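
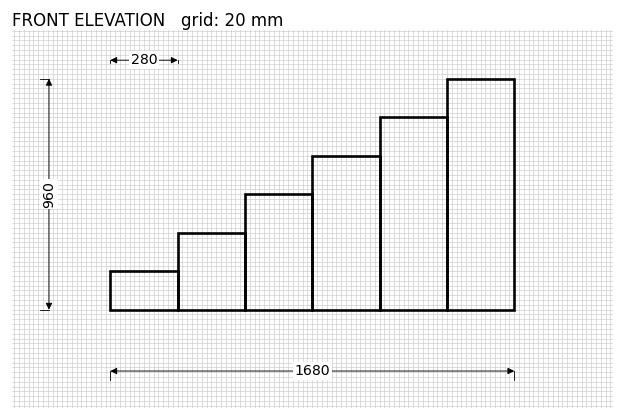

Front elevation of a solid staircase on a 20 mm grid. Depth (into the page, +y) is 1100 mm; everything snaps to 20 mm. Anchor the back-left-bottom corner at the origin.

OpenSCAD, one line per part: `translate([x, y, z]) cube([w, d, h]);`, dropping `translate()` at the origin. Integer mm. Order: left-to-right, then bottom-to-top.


cube([280, 1100, 160]);
translate([280, 0, 0]) cube([280, 1100, 320]);
translate([560, 0, 0]) cube([280, 1100, 480]);
translate([840, 0, 0]) cube([280, 1100, 640]);
translate([1120, 0, 0]) cube([280, 1100, 800]);
translate([1400, 0, 0]) cube([280, 1100, 960]);


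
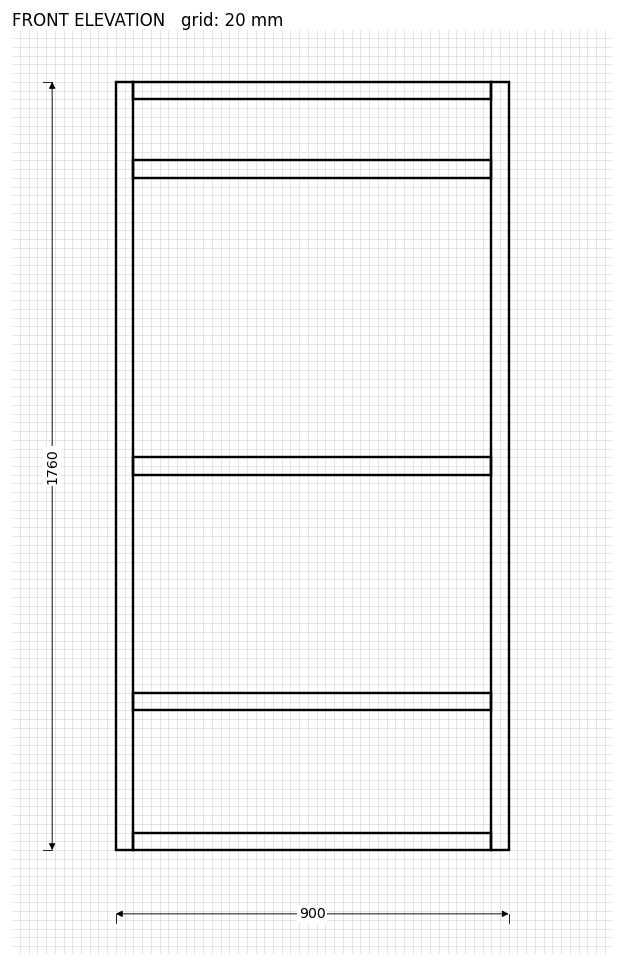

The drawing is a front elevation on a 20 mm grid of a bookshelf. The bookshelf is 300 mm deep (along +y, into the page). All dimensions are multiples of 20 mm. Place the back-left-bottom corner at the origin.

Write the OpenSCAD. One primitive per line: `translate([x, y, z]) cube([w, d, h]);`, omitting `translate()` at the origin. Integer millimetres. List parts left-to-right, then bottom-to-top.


cube([40, 300, 1760]);
translate([40, 0, 0]) cube([820, 300, 40]);
translate([40, 0, 320]) cube([820, 300, 40]);
translate([40, 0, 860]) cube([820, 300, 40]);
translate([40, 0, 1540]) cube([820, 300, 40]);
translate([40, 0, 1720]) cube([820, 300, 40]);
translate([860, 0, 0]) cube([40, 300, 1760]);


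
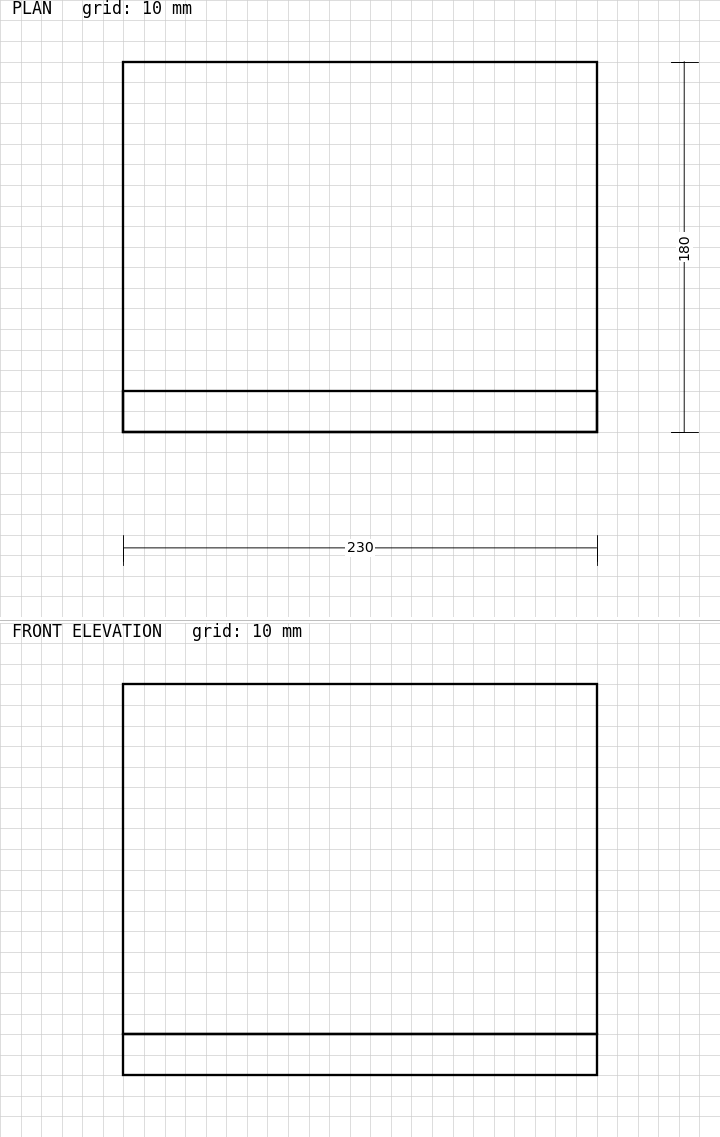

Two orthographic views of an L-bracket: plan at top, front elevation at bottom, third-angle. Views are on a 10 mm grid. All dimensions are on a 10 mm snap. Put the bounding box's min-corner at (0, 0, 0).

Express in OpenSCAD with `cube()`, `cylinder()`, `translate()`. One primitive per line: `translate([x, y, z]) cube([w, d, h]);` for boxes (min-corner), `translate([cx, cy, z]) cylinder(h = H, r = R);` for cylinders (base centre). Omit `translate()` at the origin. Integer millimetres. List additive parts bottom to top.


cube([230, 180, 20]);
translate([0, 0, 20]) cube([230, 20, 170]);


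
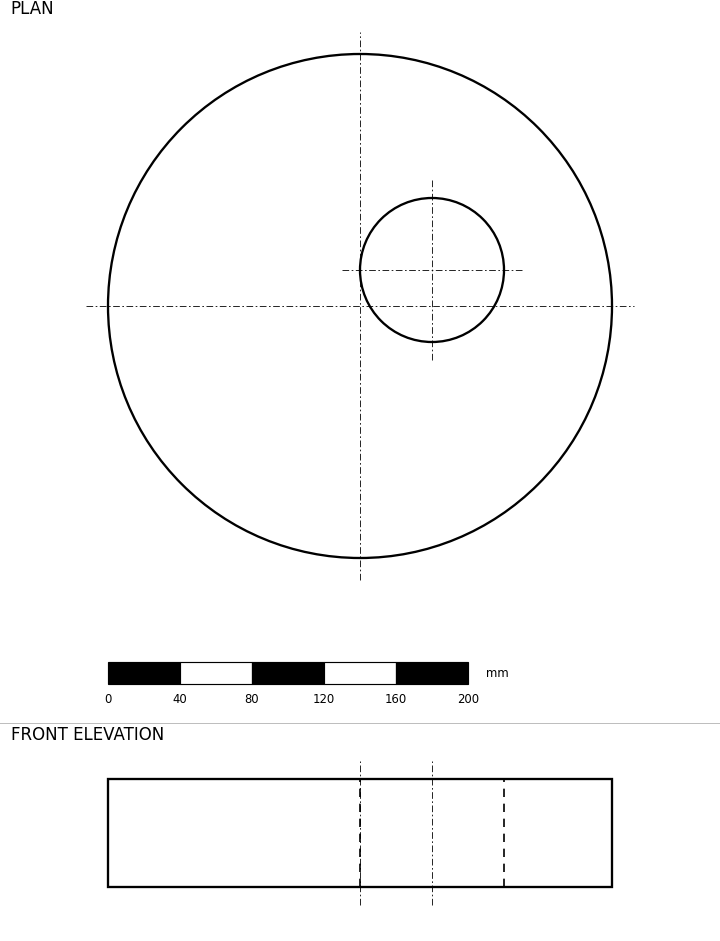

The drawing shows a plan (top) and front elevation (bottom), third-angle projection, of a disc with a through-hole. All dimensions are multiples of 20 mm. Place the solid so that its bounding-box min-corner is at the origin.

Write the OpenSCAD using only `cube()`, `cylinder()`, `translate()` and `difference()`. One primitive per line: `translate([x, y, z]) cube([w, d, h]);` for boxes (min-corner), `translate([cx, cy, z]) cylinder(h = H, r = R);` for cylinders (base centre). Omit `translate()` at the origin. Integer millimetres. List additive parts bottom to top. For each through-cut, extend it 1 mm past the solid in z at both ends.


difference() {
  translate([140, 140, 0]) cylinder(h = 60, r = 140);
  translate([180, 160, -1]) cylinder(h = 62, r = 40);
}


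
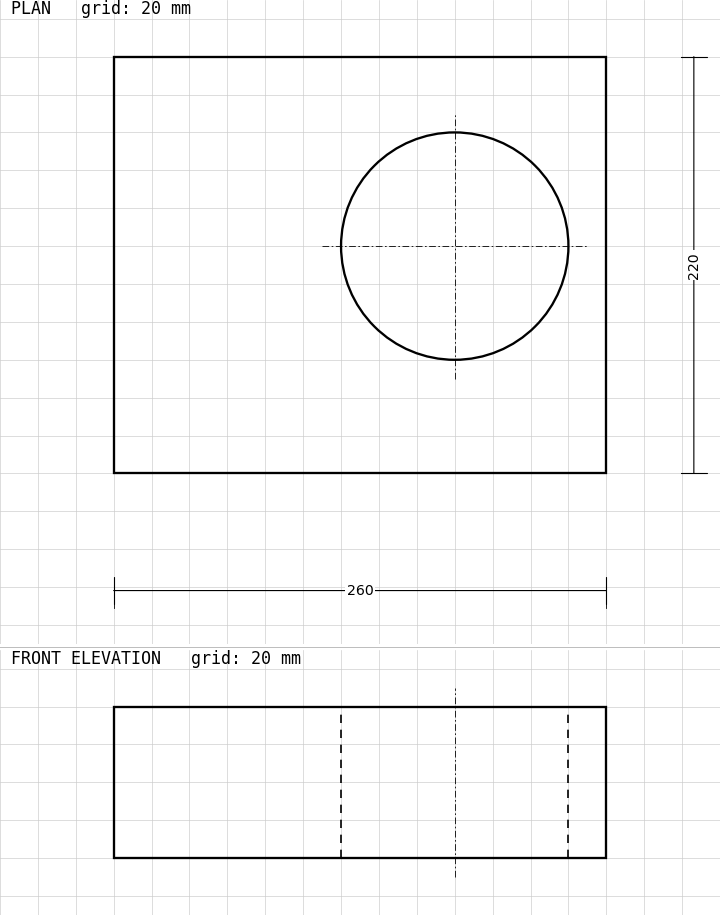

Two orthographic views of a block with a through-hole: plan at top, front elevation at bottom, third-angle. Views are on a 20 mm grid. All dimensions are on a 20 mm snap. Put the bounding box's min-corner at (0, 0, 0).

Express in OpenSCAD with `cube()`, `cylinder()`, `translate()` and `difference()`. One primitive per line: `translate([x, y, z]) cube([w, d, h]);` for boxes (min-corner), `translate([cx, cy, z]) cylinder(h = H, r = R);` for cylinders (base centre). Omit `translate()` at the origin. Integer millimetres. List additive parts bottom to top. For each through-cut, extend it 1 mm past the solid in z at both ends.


difference() {
  cube([260, 220, 80]);
  translate([180, 120, -1]) cylinder(h = 82, r = 60);
}


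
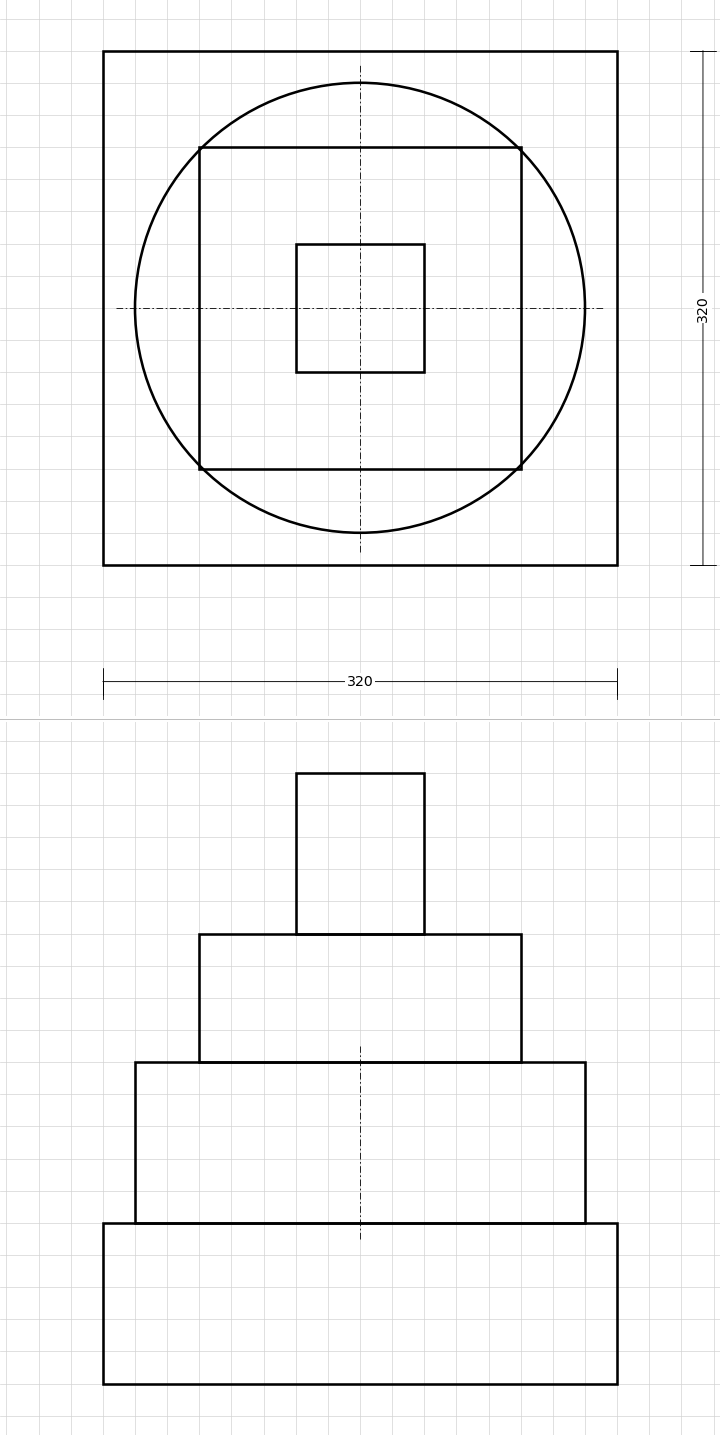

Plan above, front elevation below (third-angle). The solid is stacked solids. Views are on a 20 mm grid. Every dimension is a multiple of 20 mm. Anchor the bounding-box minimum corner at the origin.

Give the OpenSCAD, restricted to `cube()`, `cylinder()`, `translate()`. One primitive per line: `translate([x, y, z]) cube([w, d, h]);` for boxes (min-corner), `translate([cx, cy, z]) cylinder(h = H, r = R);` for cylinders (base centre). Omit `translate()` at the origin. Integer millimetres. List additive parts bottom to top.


cube([320, 320, 100]);
translate([160, 160, 100]) cylinder(h = 100, r = 140);
translate([60, 60, 200]) cube([200, 200, 80]);
translate([120, 120, 280]) cube([80, 80, 100]);


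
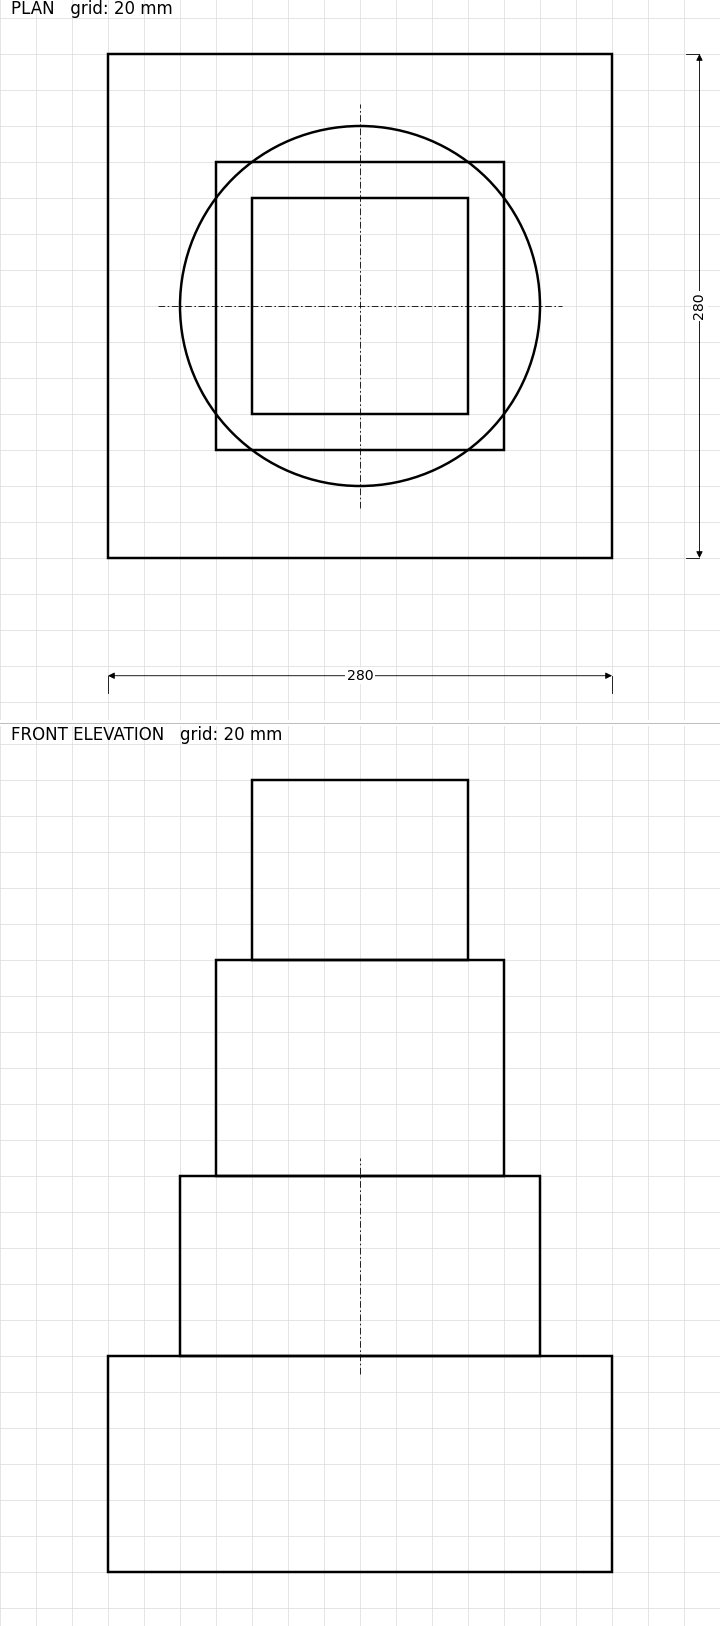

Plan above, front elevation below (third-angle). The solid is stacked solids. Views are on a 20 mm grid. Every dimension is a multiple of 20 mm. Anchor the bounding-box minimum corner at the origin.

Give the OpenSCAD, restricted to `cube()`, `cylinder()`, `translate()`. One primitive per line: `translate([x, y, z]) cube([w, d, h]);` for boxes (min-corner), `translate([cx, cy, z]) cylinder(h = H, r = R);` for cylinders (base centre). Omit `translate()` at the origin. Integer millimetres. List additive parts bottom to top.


cube([280, 280, 120]);
translate([140, 140, 120]) cylinder(h = 100, r = 100);
translate([60, 60, 220]) cube([160, 160, 120]);
translate([80, 80, 340]) cube([120, 120, 100]);


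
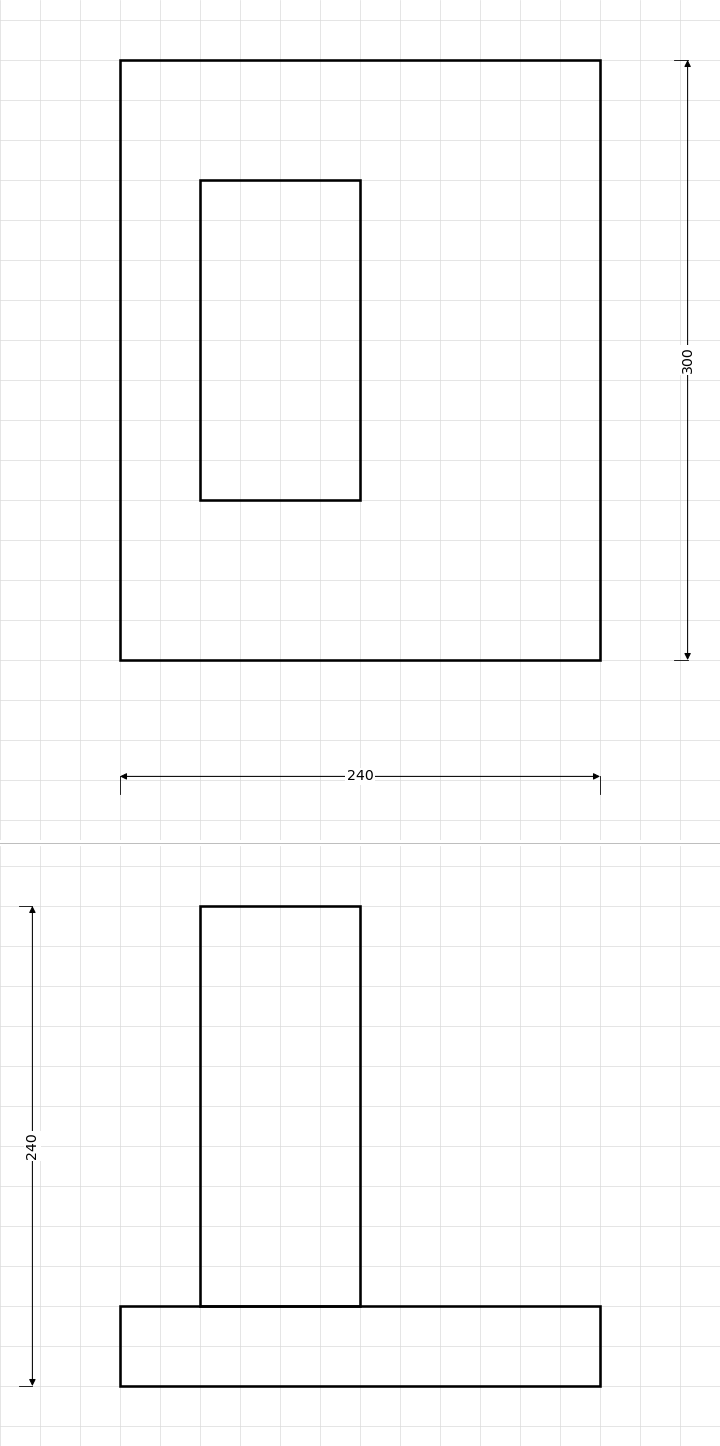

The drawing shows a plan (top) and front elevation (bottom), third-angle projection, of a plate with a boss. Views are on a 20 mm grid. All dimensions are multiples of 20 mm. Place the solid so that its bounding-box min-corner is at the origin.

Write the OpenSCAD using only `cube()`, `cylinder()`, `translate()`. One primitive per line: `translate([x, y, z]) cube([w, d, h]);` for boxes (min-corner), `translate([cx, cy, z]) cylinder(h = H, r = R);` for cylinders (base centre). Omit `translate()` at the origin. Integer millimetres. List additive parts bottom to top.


cube([240, 300, 40]);
translate([40, 80, 40]) cube([80, 160, 200]);


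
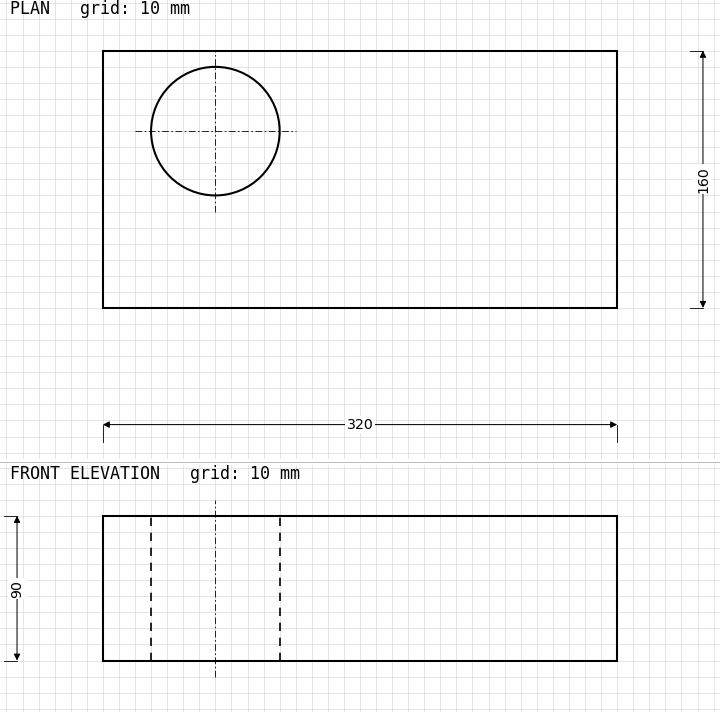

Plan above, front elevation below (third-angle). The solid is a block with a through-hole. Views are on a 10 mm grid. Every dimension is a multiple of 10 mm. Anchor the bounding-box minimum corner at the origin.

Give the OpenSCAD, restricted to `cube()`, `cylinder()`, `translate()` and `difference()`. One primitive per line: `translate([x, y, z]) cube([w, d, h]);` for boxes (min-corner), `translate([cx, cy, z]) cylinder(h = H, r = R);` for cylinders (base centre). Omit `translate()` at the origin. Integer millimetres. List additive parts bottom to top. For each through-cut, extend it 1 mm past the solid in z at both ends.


difference() {
  cube([320, 160, 90]);
  translate([70, 110, -1]) cylinder(h = 92, r = 40);
}


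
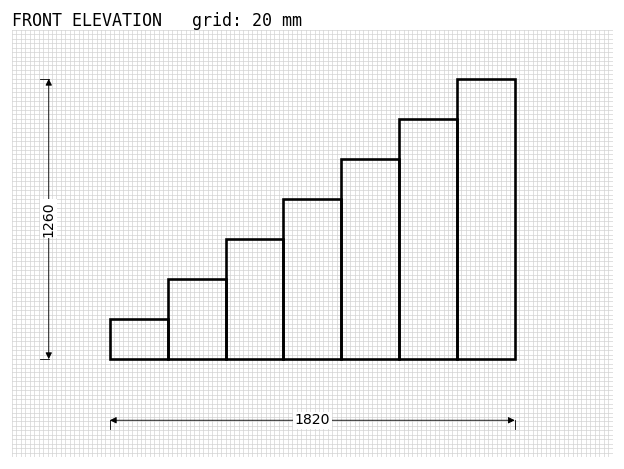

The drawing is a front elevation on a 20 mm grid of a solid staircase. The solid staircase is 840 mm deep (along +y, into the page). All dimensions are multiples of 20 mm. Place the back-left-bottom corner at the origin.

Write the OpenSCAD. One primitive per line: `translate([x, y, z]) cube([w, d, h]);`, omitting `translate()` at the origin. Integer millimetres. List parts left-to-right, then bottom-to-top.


cube([260, 840, 180]);
translate([260, 0, 0]) cube([260, 840, 360]);
translate([520, 0, 0]) cube([260, 840, 540]);
translate([780, 0, 0]) cube([260, 840, 720]);
translate([1040, 0, 0]) cube([260, 840, 900]);
translate([1300, 0, 0]) cube([260, 840, 1080]);
translate([1560, 0, 0]) cube([260, 840, 1260]);


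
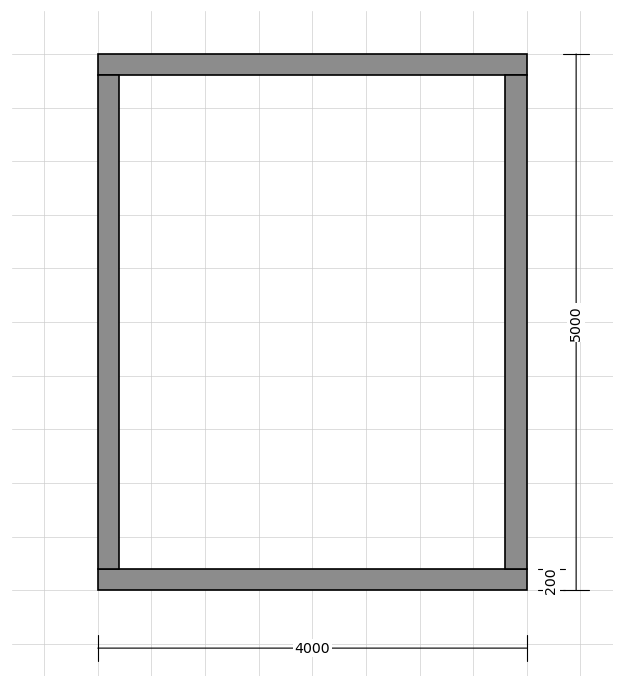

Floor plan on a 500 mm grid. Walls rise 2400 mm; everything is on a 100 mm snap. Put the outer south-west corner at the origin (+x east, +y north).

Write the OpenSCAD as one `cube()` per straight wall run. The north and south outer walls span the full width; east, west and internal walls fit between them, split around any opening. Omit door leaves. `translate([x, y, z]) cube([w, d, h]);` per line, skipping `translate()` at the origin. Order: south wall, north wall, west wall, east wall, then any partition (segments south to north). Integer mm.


cube([4000, 200, 2400]);
translate([0, 4800, 0]) cube([4000, 200, 2400]);
translate([0, 200, 0]) cube([200, 4600, 2400]);
translate([3800, 200, 0]) cube([200, 4600, 2400]);


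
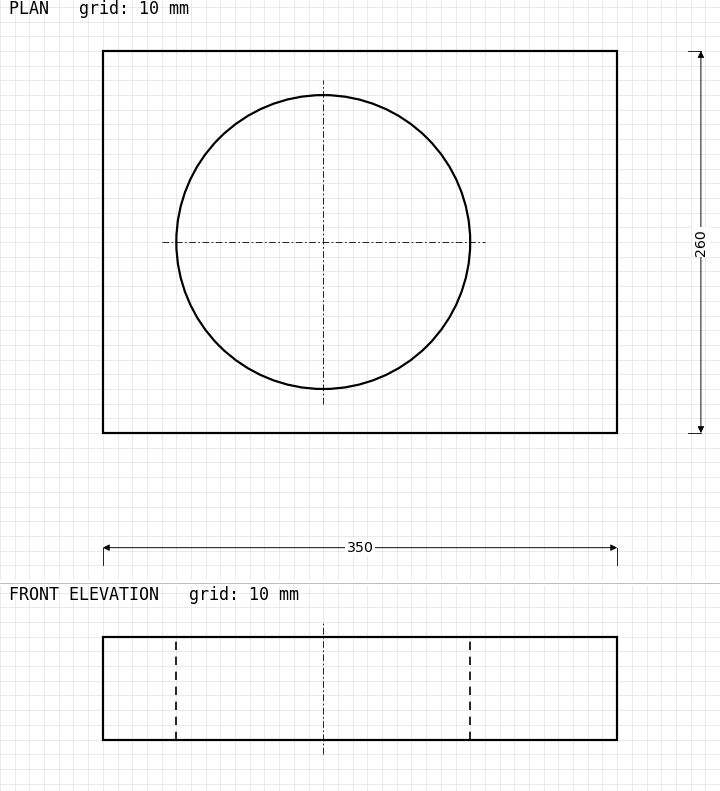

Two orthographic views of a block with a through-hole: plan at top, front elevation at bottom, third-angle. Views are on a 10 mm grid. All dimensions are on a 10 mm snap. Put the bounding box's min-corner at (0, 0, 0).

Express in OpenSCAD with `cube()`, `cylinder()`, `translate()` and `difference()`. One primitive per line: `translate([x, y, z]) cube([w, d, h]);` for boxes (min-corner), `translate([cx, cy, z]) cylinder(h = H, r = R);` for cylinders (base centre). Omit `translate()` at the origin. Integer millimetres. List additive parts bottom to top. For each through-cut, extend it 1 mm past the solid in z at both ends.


difference() {
  cube([350, 260, 70]);
  translate([150, 130, -1]) cylinder(h = 72, r = 100);
}


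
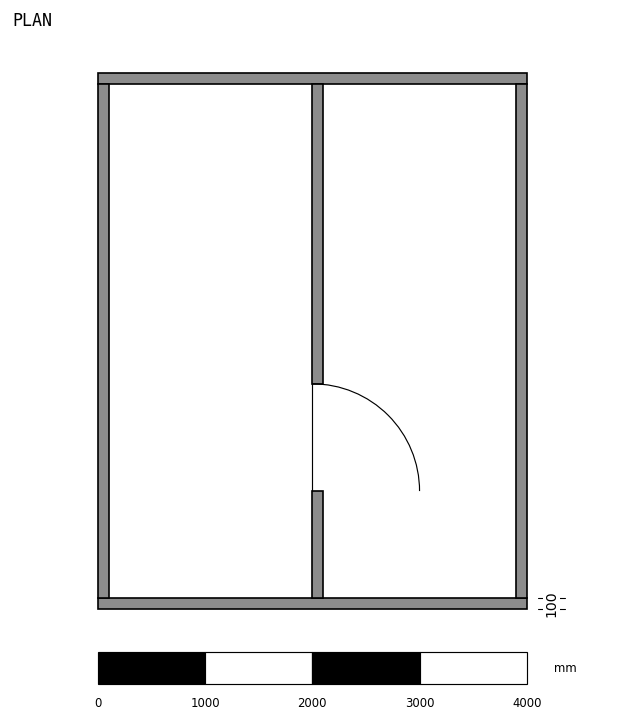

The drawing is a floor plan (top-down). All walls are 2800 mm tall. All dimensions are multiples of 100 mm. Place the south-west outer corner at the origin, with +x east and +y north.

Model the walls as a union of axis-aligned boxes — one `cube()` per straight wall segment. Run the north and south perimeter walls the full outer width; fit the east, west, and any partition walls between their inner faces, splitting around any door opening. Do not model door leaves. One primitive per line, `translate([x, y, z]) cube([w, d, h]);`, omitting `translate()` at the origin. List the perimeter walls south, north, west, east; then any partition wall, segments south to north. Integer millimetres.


cube([4000, 100, 2800]);
translate([0, 4900, 0]) cube([4000, 100, 2800]);
translate([0, 100, 0]) cube([100, 4800, 2800]);
translate([3900, 100, 0]) cube([100, 4800, 2800]);
translate([2000, 100, 0]) cube([100, 1000, 2800]);
translate([2000, 2100, 0]) cube([100, 2800, 2800]);


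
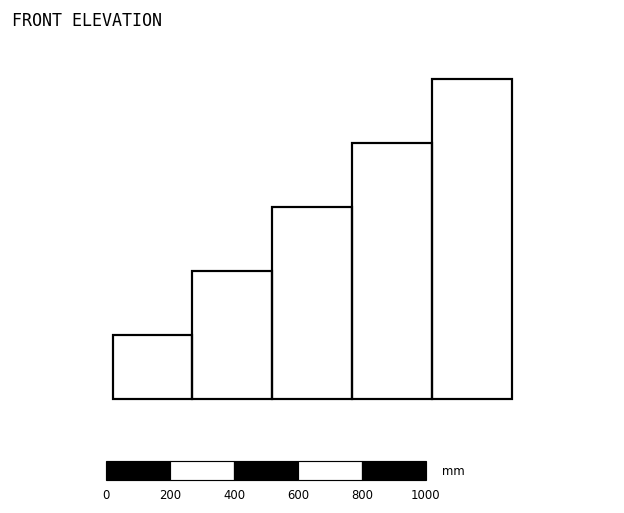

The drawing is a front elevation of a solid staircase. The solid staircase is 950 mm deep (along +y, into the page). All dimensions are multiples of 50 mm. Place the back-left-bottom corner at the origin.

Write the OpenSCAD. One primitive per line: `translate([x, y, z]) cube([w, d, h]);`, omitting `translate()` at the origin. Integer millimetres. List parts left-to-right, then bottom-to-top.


cube([250, 950, 200]);
translate([250, 0, 0]) cube([250, 950, 400]);
translate([500, 0, 0]) cube([250, 950, 600]);
translate([750, 0, 0]) cube([250, 950, 800]);
translate([1000, 0, 0]) cube([250, 950, 1000]);


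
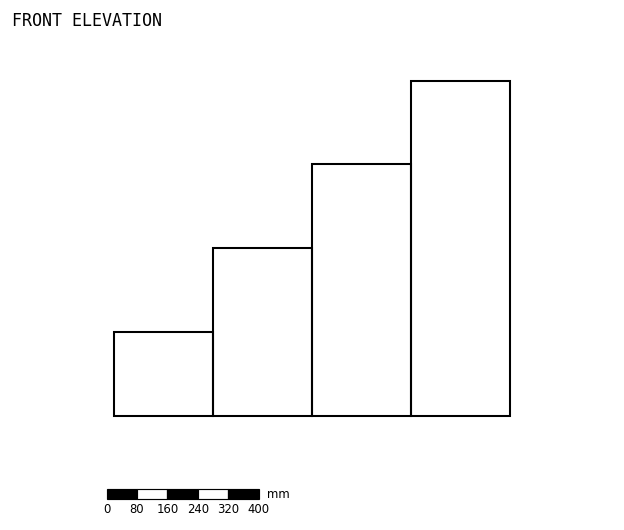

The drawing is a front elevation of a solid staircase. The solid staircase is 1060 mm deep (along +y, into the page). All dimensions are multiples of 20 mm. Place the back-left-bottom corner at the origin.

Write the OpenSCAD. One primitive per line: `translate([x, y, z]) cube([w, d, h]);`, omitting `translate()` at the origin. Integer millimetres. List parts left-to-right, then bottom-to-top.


cube([260, 1060, 220]);
translate([260, 0, 0]) cube([260, 1060, 440]);
translate([520, 0, 0]) cube([260, 1060, 660]);
translate([780, 0, 0]) cube([260, 1060, 880]);


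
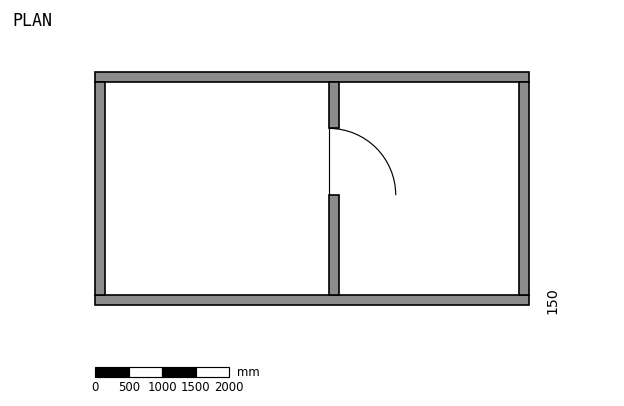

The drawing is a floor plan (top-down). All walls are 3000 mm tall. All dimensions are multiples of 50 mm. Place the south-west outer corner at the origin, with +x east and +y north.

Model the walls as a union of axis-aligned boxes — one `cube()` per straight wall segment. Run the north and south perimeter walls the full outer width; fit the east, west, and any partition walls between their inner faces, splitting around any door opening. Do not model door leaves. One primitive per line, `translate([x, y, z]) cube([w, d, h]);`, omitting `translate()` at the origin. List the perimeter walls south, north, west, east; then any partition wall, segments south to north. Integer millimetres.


cube([6500, 150, 3000]);
translate([0, 3350, 0]) cube([6500, 150, 3000]);
translate([0, 150, 0]) cube([150, 3200, 3000]);
translate([6350, 150, 0]) cube([150, 3200, 3000]);
translate([3500, 150, 0]) cube([150, 1500, 3000]);
translate([3500, 2650, 0]) cube([150, 700, 3000]);


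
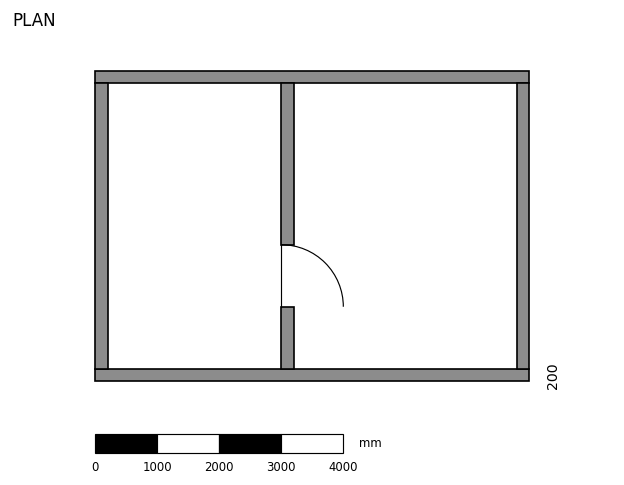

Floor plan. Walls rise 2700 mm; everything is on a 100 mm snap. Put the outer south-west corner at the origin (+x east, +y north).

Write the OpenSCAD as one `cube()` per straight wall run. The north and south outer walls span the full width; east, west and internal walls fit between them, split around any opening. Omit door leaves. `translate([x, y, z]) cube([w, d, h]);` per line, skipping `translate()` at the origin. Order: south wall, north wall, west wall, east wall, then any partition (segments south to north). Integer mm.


cube([7000, 200, 2700]);
translate([0, 4800, 0]) cube([7000, 200, 2700]);
translate([0, 200, 0]) cube([200, 4600, 2700]);
translate([6800, 200, 0]) cube([200, 4600, 2700]);
translate([3000, 200, 0]) cube([200, 1000, 2700]);
translate([3000, 2200, 0]) cube([200, 2600, 2700]);


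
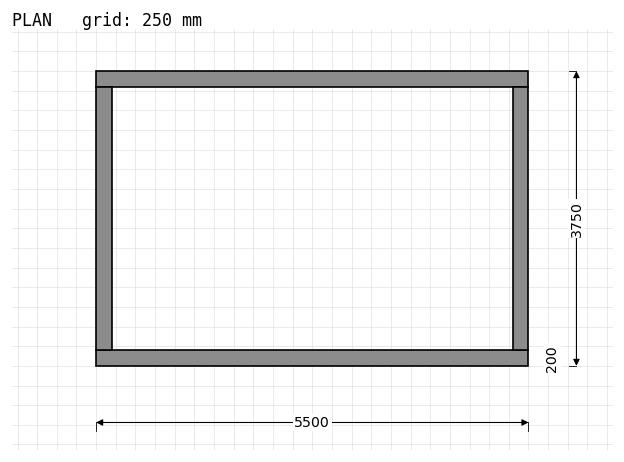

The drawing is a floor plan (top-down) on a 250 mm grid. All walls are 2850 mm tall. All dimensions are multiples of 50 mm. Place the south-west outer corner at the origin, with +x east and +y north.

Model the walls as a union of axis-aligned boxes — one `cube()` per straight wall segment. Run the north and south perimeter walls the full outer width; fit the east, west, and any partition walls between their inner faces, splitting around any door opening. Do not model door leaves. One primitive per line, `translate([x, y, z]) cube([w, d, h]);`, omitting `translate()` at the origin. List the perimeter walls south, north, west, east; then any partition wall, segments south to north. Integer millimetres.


cube([5500, 200, 2850]);
translate([0, 3550, 0]) cube([5500, 200, 2850]);
translate([0, 200, 0]) cube([200, 3350, 2850]);
translate([5300, 200, 0]) cube([200, 3350, 2850]);


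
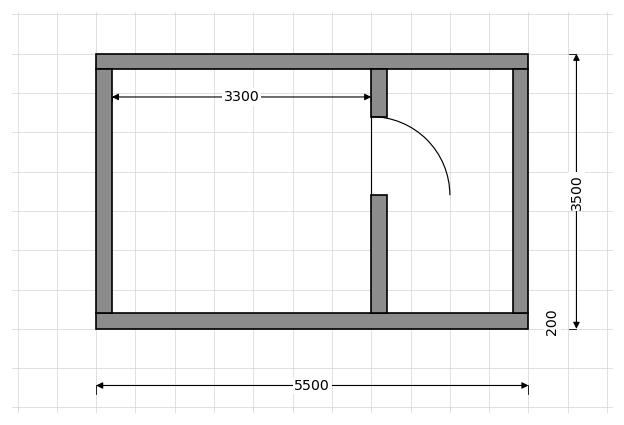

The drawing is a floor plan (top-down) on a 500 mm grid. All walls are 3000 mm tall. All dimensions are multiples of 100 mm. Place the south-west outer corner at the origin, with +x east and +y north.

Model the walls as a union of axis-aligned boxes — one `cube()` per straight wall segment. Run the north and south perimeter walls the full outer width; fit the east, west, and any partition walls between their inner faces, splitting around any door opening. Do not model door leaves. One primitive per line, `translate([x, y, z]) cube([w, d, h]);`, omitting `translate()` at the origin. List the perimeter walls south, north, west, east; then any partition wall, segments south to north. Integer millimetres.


cube([5500, 200, 3000]);
translate([0, 3300, 0]) cube([5500, 200, 3000]);
translate([0, 200, 0]) cube([200, 3100, 3000]);
translate([5300, 200, 0]) cube([200, 3100, 3000]);
translate([3500, 200, 0]) cube([200, 1500, 3000]);
translate([3500, 2700, 0]) cube([200, 600, 3000]);


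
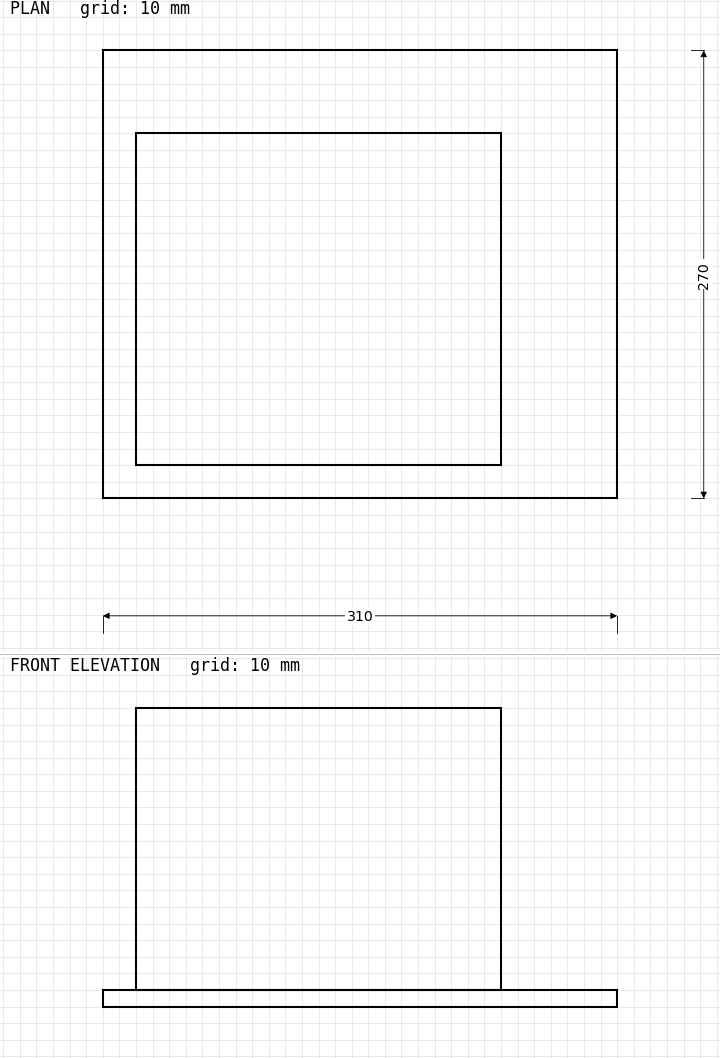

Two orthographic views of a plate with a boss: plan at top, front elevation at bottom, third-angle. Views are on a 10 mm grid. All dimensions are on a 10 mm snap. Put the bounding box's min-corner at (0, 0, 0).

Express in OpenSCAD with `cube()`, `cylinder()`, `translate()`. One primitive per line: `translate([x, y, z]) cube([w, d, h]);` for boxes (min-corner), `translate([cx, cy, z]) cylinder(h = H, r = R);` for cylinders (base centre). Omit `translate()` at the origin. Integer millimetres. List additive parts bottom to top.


cube([310, 270, 10]);
translate([20, 20, 10]) cube([220, 200, 170]);


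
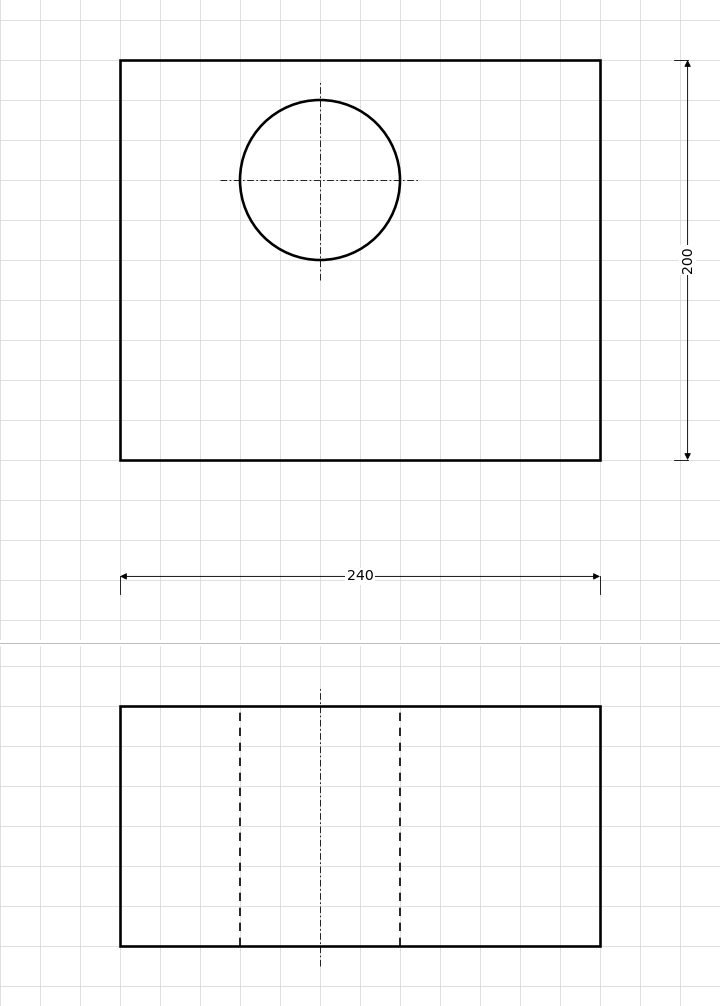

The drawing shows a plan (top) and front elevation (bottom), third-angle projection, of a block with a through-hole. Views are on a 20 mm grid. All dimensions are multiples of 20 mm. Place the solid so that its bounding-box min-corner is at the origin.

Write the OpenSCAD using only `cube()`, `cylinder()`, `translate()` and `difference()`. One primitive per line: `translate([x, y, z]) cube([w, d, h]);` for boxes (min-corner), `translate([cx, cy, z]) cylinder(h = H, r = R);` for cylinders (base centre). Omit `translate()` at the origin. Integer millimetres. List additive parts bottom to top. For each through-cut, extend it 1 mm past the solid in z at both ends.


difference() {
  cube([240, 200, 120]);
  translate([100, 140, -1]) cylinder(h = 122, r = 40);
}


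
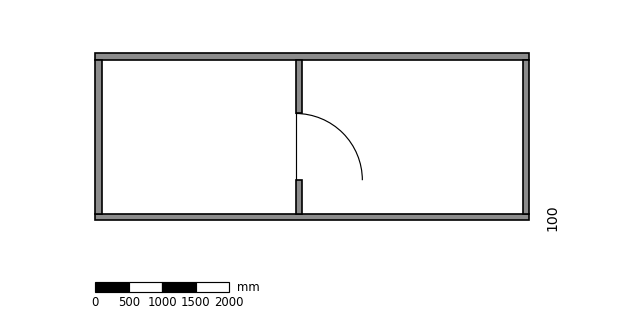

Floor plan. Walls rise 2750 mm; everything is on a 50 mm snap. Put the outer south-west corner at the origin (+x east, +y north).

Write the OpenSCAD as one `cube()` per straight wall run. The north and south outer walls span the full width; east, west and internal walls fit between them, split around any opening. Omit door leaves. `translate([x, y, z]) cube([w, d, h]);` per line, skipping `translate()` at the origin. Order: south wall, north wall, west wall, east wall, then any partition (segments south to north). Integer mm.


cube([6500, 100, 2750]);
translate([0, 2400, 0]) cube([6500, 100, 2750]);
translate([0, 100, 0]) cube([100, 2300, 2750]);
translate([6400, 100, 0]) cube([100, 2300, 2750]);
translate([3000, 100, 0]) cube([100, 500, 2750]);
translate([3000, 1600, 0]) cube([100, 800, 2750]);


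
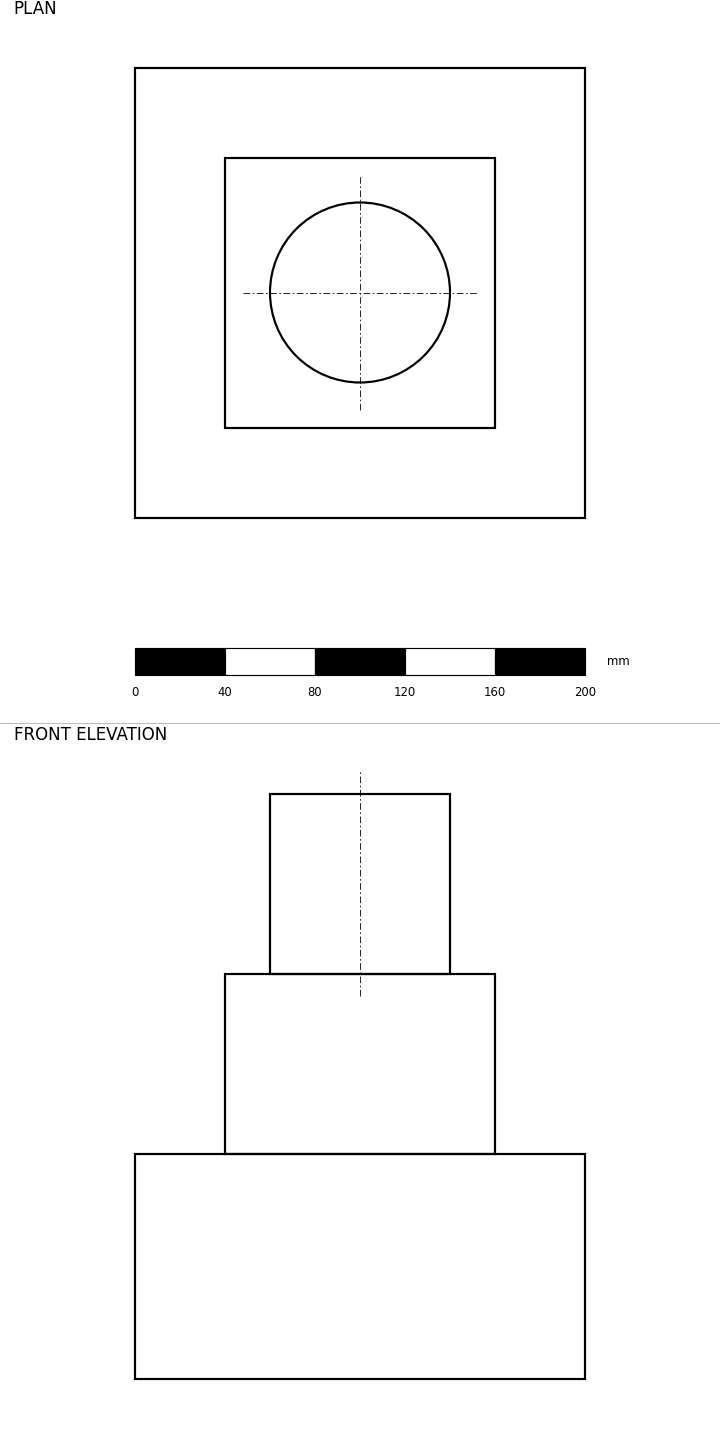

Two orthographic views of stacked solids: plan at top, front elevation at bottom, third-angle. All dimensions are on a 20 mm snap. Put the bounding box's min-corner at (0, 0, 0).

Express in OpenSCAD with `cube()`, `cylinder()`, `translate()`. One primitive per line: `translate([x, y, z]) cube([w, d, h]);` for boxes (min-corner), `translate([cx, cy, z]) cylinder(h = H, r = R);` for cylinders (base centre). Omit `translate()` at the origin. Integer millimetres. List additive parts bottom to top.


cube([200, 200, 100]);
translate([40, 40, 100]) cube([120, 120, 80]);
translate([100, 100, 180]) cylinder(h = 80, r = 40);


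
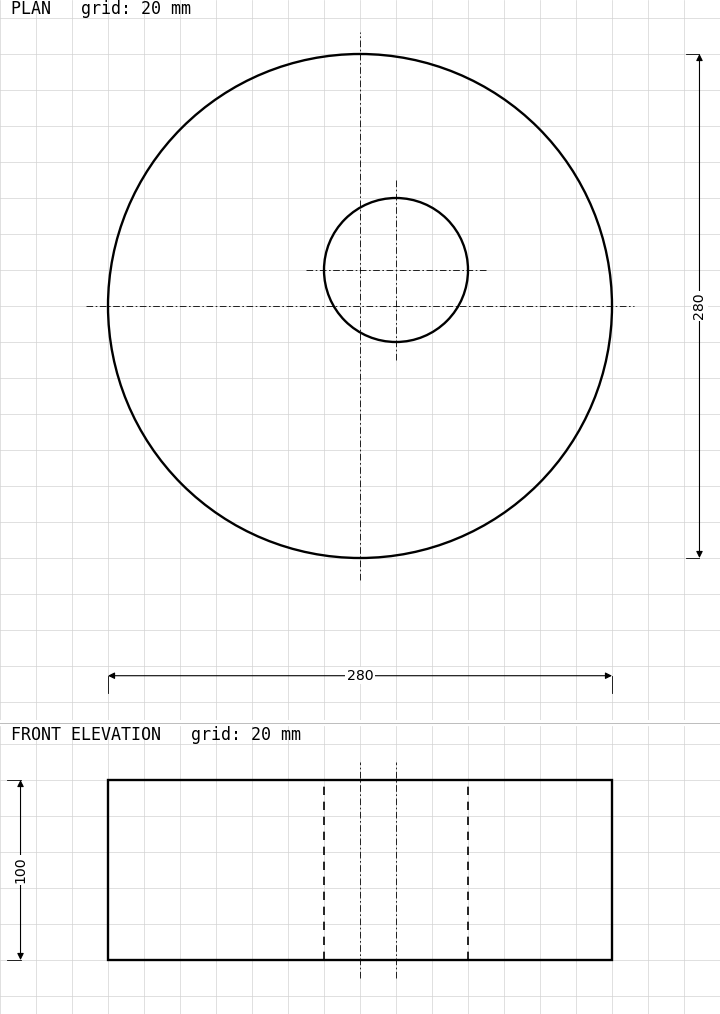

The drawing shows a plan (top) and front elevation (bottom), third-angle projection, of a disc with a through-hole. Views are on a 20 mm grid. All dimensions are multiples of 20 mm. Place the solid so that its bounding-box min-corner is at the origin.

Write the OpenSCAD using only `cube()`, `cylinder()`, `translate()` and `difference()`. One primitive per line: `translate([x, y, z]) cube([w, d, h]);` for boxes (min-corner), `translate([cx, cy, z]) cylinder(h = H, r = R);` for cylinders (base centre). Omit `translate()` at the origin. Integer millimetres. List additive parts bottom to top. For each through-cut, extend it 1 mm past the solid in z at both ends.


difference() {
  translate([140, 140, 0]) cylinder(h = 100, r = 140);
  translate([160, 160, -1]) cylinder(h = 102, r = 40);
}


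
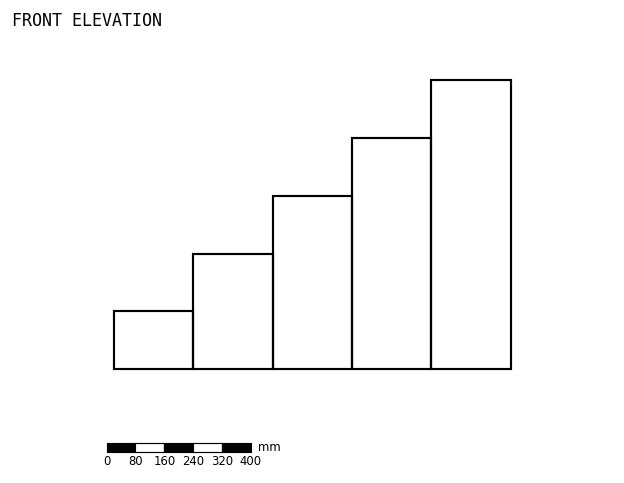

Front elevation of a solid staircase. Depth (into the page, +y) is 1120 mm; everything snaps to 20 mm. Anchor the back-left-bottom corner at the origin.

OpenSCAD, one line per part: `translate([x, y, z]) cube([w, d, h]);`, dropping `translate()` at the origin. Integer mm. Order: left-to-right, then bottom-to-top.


cube([220, 1120, 160]);
translate([220, 0, 0]) cube([220, 1120, 320]);
translate([440, 0, 0]) cube([220, 1120, 480]);
translate([660, 0, 0]) cube([220, 1120, 640]);
translate([880, 0, 0]) cube([220, 1120, 800]);


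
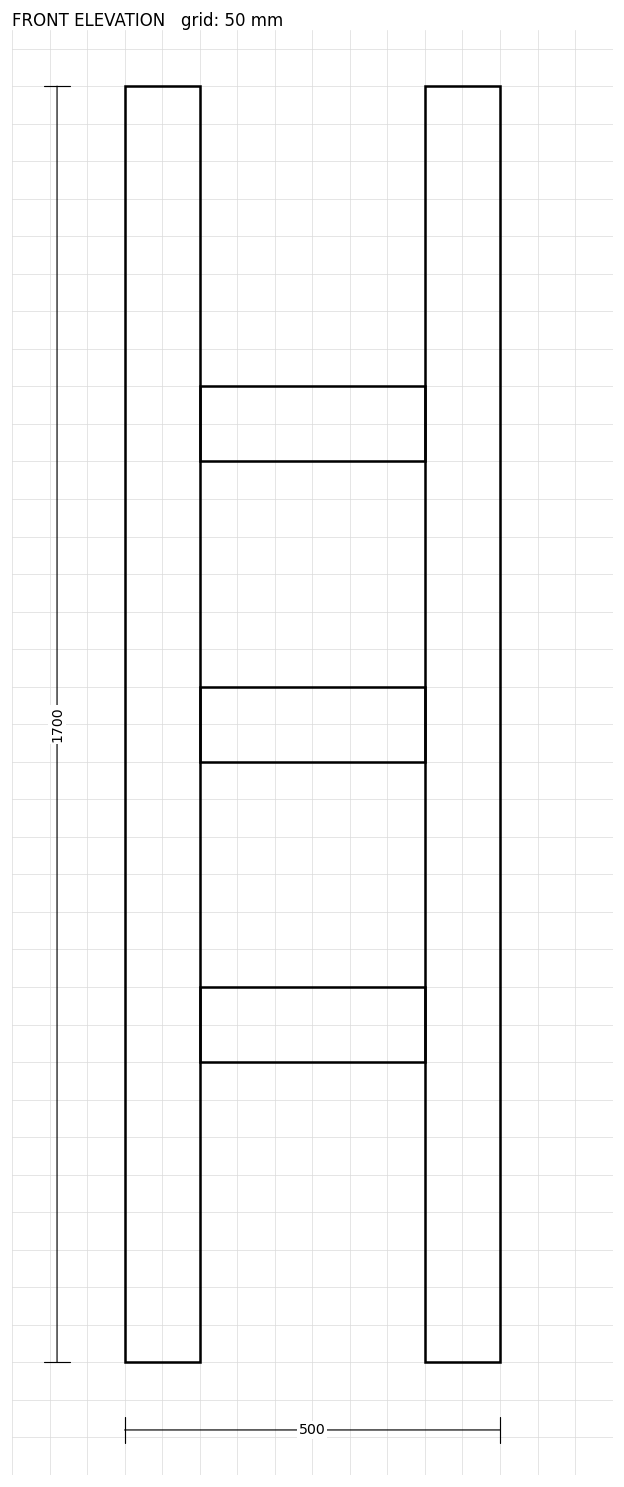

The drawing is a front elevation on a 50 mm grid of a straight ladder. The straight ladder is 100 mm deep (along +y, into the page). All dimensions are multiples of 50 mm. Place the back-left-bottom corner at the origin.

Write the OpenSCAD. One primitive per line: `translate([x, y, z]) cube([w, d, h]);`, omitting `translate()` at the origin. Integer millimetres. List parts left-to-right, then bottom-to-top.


cube([100, 100, 1700]);
translate([100, 0, 400]) cube([300, 100, 100]);
translate([100, 0, 800]) cube([300, 100, 100]);
translate([100, 0, 1200]) cube([300, 100, 100]);
translate([400, 0, 0]) cube([100, 100, 1700]);


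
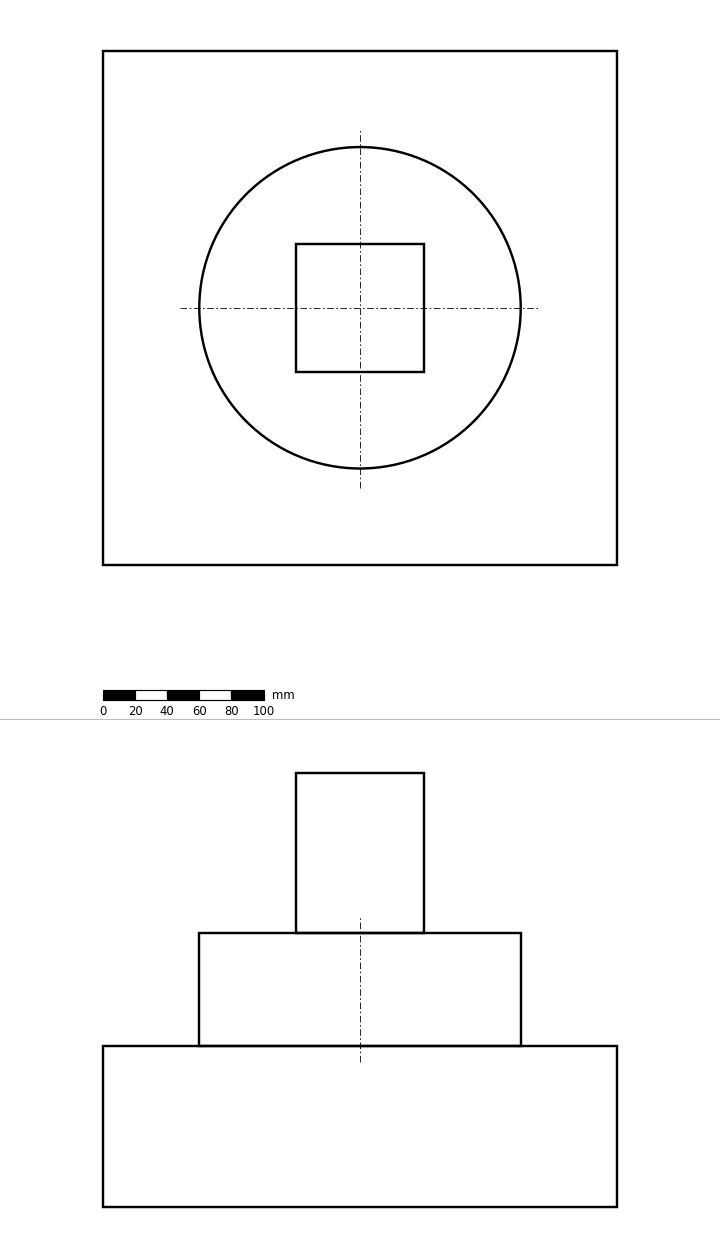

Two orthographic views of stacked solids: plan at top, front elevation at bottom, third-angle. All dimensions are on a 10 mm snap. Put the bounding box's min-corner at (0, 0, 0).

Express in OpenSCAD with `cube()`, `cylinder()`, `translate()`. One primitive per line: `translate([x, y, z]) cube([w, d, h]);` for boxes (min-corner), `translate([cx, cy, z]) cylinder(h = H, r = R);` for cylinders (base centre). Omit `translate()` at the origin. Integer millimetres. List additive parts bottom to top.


cube([320, 320, 100]);
translate([160, 160, 100]) cylinder(h = 70, r = 100);
translate([120, 120, 170]) cube([80, 80, 100]);


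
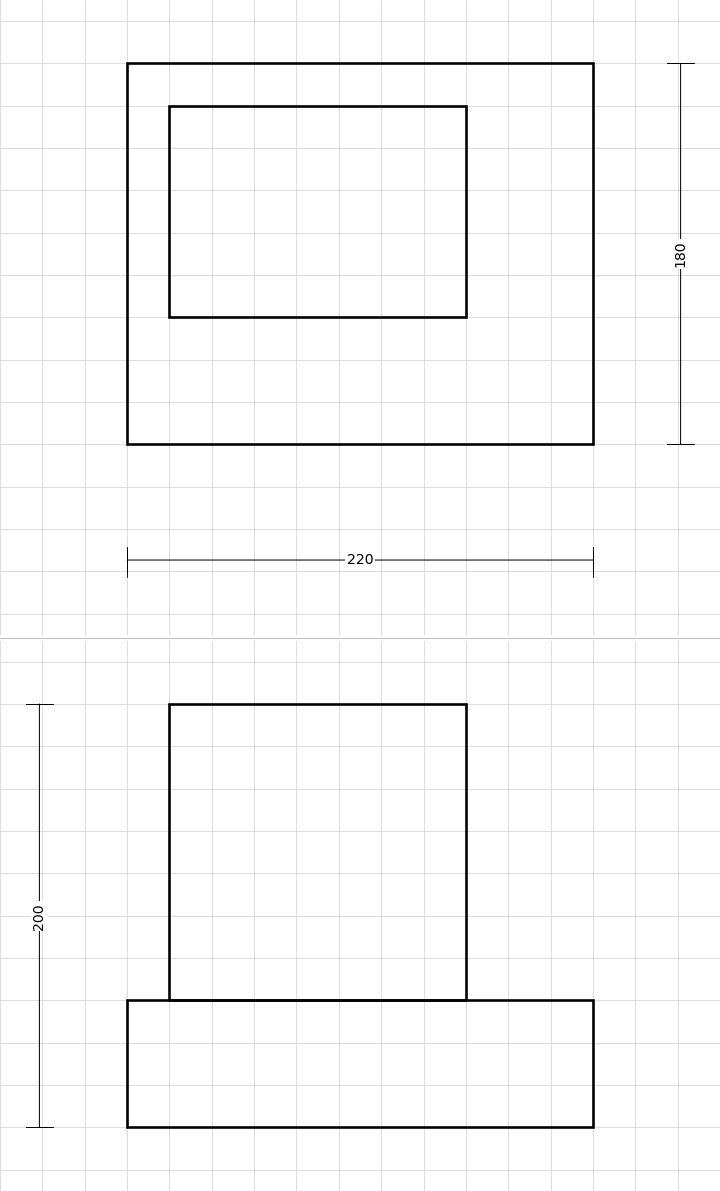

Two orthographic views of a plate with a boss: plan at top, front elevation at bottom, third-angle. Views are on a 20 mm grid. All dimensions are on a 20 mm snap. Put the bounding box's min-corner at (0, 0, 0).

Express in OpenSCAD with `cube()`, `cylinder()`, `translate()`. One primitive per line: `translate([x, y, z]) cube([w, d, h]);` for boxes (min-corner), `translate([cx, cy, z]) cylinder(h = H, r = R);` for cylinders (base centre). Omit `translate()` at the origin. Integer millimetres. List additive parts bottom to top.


cube([220, 180, 60]);
translate([20, 60, 60]) cube([140, 100, 140]);


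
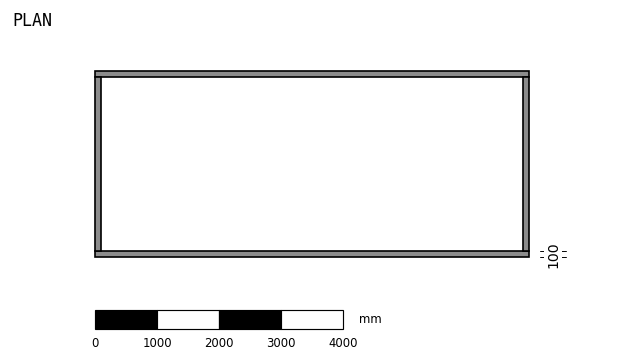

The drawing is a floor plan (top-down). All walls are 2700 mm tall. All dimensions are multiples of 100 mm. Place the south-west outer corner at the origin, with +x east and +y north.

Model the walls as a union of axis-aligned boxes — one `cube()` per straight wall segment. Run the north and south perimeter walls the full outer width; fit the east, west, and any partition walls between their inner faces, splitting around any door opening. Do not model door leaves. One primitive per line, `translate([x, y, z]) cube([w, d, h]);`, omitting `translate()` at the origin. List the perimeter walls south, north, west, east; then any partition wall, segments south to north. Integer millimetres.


cube([7000, 100, 2700]);
translate([0, 2900, 0]) cube([7000, 100, 2700]);
translate([0, 100, 0]) cube([100, 2800, 2700]);
translate([6900, 100, 0]) cube([100, 2800, 2700]);


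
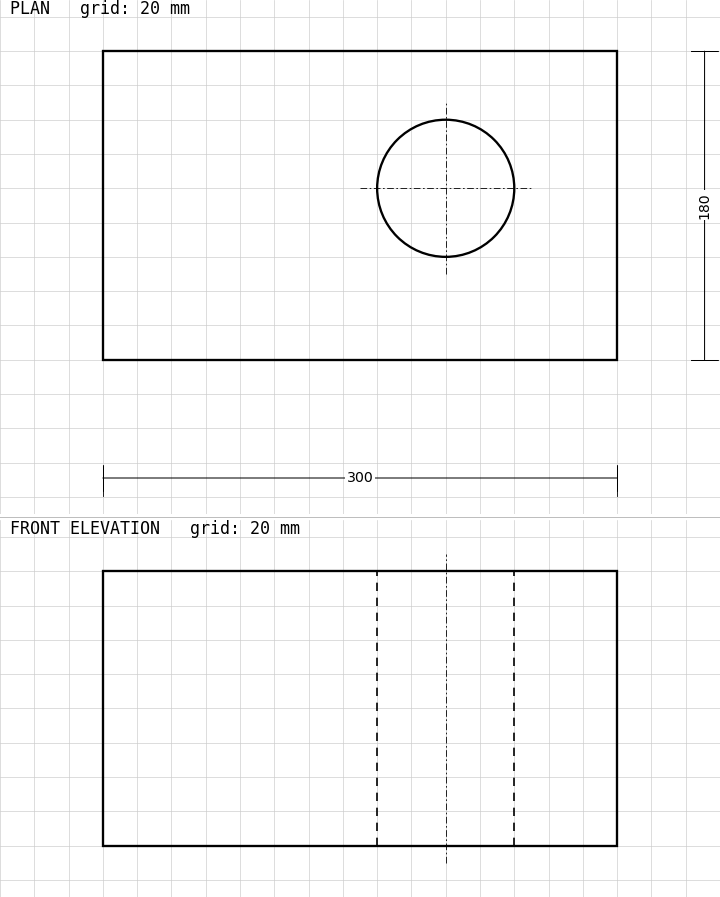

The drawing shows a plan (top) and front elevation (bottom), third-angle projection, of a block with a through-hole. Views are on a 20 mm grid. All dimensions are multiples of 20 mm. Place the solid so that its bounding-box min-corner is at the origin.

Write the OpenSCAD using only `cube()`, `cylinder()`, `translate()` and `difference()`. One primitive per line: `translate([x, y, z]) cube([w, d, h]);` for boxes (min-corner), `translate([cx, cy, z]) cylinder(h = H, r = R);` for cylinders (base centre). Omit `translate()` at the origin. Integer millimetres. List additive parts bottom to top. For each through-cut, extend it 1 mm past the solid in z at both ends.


difference() {
  cube([300, 180, 160]);
  translate([200, 100, -1]) cylinder(h = 162, r = 40);
}


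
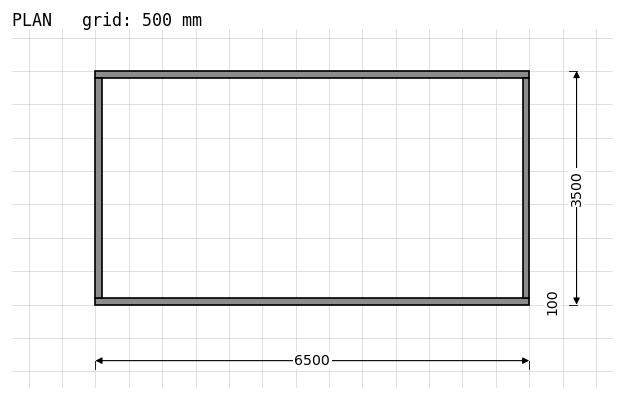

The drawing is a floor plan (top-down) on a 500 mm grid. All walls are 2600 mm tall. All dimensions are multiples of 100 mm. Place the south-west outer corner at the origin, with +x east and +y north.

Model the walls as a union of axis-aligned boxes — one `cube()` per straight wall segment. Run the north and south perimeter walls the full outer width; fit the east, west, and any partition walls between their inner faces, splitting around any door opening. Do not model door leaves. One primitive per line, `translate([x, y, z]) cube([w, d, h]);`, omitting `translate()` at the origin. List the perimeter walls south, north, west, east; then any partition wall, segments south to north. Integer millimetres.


cube([6500, 100, 2600]);
translate([0, 3400, 0]) cube([6500, 100, 2600]);
translate([0, 100, 0]) cube([100, 3300, 2600]);
translate([6400, 100, 0]) cube([100, 3300, 2600]);


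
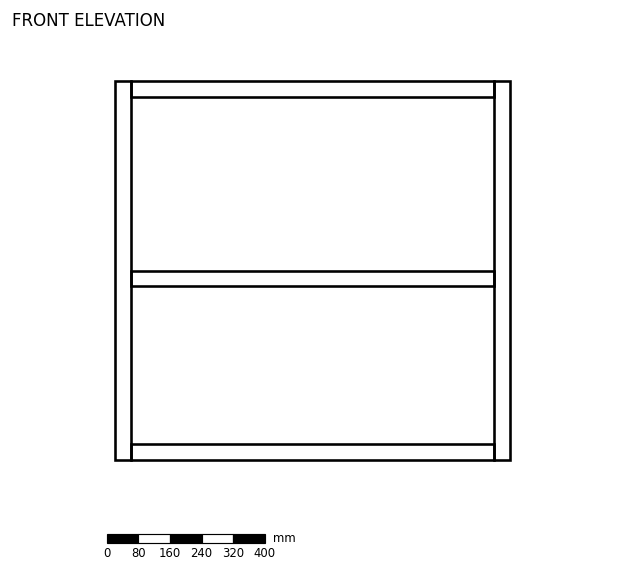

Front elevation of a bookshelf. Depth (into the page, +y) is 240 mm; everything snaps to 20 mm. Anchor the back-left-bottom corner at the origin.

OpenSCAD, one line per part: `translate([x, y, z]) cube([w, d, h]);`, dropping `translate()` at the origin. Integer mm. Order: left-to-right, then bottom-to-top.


cube([40, 240, 960]);
translate([40, 0, 0]) cube([920, 240, 40]);
translate([40, 0, 440]) cube([920, 240, 40]);
translate([40, 0, 920]) cube([920, 240, 40]);
translate([960, 0, 0]) cube([40, 240, 960]);


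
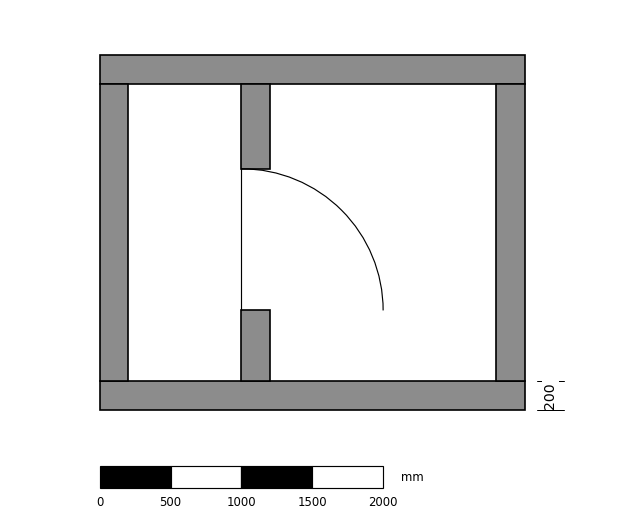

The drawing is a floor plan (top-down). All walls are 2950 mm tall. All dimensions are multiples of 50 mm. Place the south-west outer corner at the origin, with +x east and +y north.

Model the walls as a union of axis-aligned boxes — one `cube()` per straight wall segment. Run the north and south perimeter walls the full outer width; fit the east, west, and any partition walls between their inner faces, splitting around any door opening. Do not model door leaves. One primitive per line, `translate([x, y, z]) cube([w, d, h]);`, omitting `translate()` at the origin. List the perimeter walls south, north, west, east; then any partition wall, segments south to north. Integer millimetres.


cube([3000, 200, 2950]);
translate([0, 2300, 0]) cube([3000, 200, 2950]);
translate([0, 200, 0]) cube([200, 2100, 2950]);
translate([2800, 200, 0]) cube([200, 2100, 2950]);
translate([1000, 200, 0]) cube([200, 500, 2950]);
translate([1000, 1700, 0]) cube([200, 600, 2950]);


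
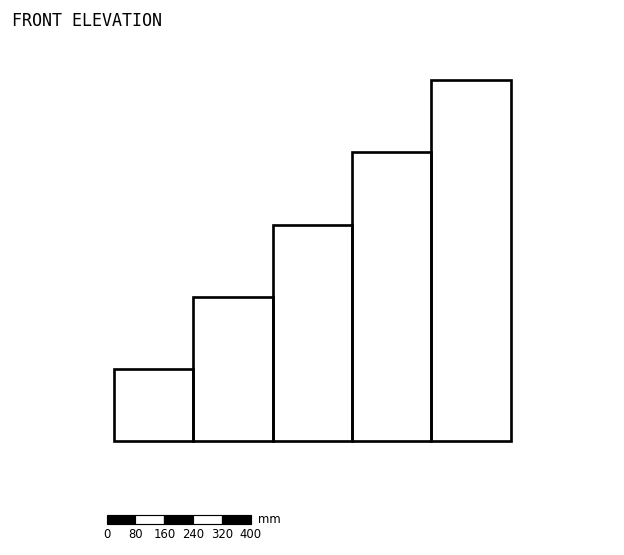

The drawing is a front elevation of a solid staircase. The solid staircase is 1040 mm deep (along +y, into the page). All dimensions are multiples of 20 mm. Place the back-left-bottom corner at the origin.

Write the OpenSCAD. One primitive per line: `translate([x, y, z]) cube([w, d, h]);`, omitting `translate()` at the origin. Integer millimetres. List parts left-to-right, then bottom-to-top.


cube([220, 1040, 200]);
translate([220, 0, 0]) cube([220, 1040, 400]);
translate([440, 0, 0]) cube([220, 1040, 600]);
translate([660, 0, 0]) cube([220, 1040, 800]);
translate([880, 0, 0]) cube([220, 1040, 1000]);


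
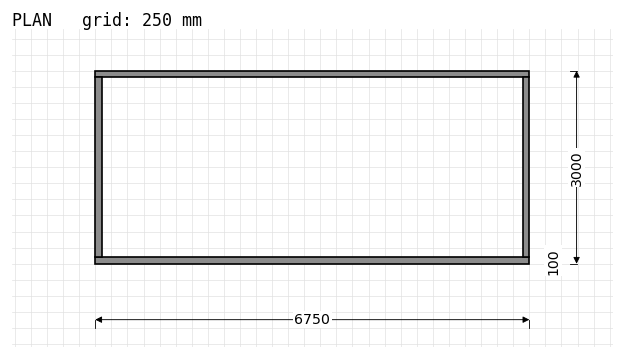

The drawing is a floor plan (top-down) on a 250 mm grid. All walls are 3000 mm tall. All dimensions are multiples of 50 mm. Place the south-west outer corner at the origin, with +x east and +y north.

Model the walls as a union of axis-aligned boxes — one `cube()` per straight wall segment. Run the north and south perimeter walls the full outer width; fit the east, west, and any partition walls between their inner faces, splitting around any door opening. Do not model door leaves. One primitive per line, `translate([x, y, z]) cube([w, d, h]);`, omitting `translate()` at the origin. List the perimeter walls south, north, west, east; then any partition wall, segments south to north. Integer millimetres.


cube([6750, 100, 3000]);
translate([0, 2900, 0]) cube([6750, 100, 3000]);
translate([0, 100, 0]) cube([100, 2800, 3000]);
translate([6650, 100, 0]) cube([100, 2800, 3000]);


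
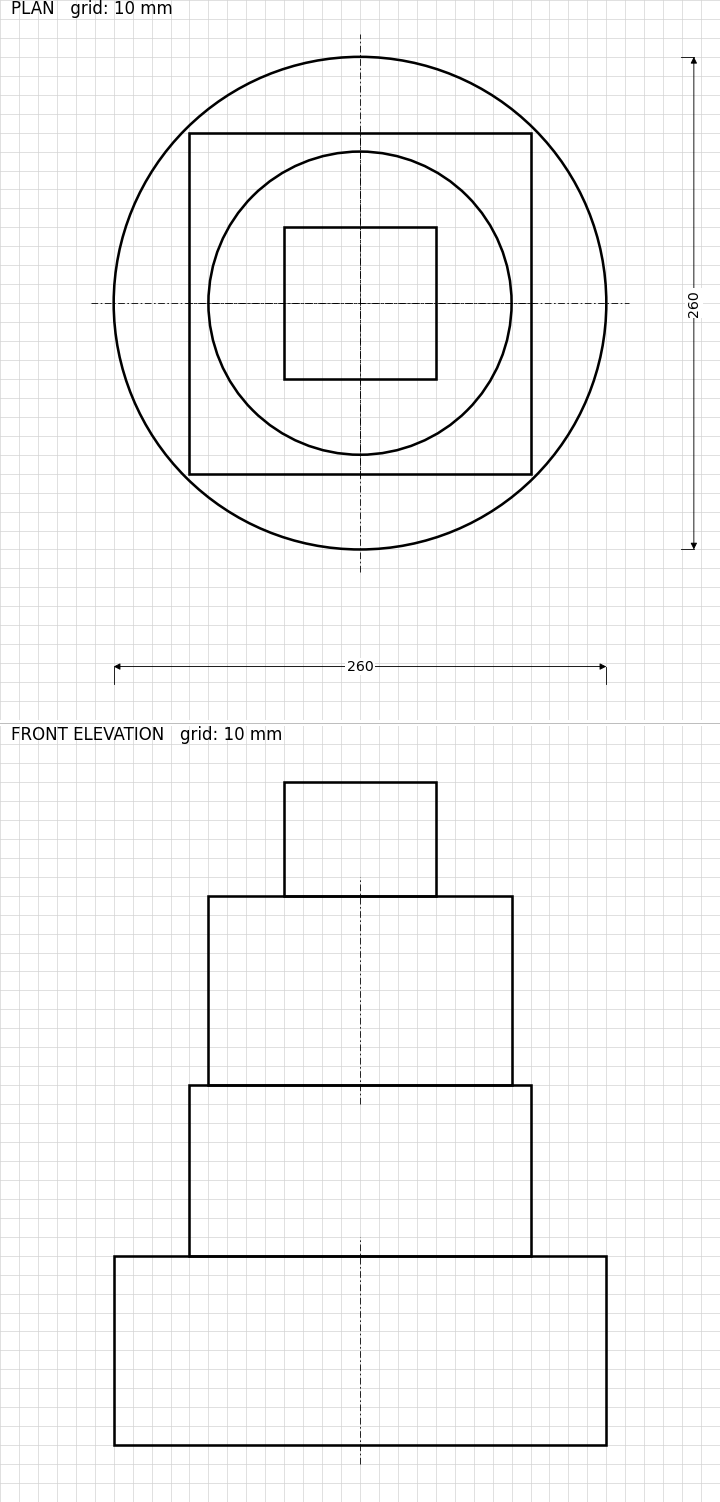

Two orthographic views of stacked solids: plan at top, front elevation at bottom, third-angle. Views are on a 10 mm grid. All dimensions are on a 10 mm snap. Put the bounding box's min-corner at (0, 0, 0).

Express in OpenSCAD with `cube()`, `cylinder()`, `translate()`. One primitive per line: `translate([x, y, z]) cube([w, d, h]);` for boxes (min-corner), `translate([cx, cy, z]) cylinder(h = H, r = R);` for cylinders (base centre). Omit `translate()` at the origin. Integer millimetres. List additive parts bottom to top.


translate([130, 130, 0]) cylinder(h = 100, r = 130);
translate([40, 40, 100]) cube([180, 180, 90]);
translate([130, 130, 190]) cylinder(h = 100, r = 80);
translate([90, 90, 290]) cube([80, 80, 60]);


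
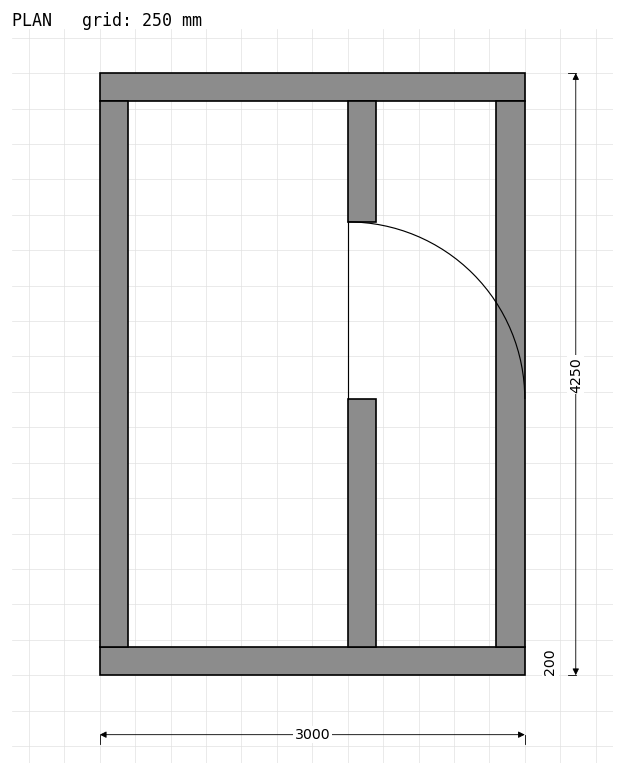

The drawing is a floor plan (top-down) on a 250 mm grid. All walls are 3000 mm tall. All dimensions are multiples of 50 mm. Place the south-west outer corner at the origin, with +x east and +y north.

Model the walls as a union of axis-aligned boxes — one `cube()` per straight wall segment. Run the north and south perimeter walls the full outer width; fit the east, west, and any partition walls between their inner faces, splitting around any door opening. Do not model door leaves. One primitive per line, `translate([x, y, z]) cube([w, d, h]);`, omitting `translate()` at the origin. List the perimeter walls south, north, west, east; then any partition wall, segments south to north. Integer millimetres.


cube([3000, 200, 3000]);
translate([0, 4050, 0]) cube([3000, 200, 3000]);
translate([0, 200, 0]) cube([200, 3850, 3000]);
translate([2800, 200, 0]) cube([200, 3850, 3000]);
translate([1750, 200, 0]) cube([200, 1750, 3000]);
translate([1750, 3200, 0]) cube([200, 850, 3000]);


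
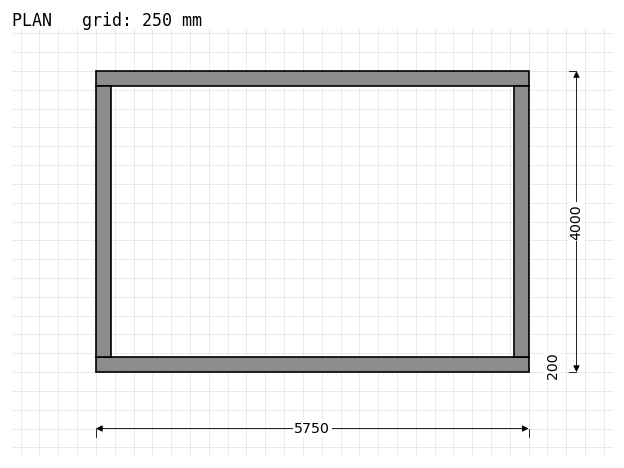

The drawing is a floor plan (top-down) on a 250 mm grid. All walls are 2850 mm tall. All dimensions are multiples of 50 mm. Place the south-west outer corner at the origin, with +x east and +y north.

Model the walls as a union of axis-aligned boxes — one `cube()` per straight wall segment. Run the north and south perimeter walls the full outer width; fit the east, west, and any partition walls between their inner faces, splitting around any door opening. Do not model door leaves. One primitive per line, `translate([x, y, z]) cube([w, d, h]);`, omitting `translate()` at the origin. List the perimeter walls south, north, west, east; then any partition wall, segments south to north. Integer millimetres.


cube([5750, 200, 2850]);
translate([0, 3800, 0]) cube([5750, 200, 2850]);
translate([0, 200, 0]) cube([200, 3600, 2850]);
translate([5550, 200, 0]) cube([200, 3600, 2850]);
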